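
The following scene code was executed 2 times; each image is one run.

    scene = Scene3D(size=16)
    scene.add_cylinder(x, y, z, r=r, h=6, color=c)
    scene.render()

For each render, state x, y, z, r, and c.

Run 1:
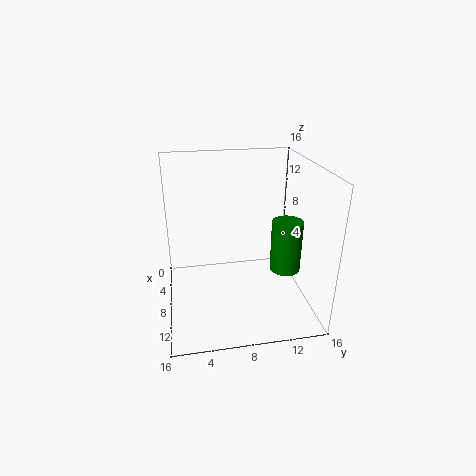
x = 8.5; y = 13.5; z = 3.75; r = 1.75; c = 'green'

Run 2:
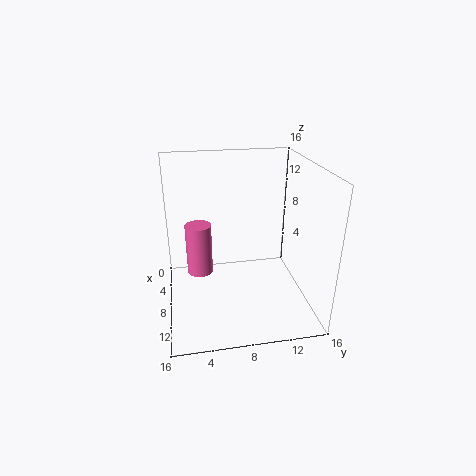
x = 6; y = 3.75; z = 3; r = 1.5; c = 'hotpink'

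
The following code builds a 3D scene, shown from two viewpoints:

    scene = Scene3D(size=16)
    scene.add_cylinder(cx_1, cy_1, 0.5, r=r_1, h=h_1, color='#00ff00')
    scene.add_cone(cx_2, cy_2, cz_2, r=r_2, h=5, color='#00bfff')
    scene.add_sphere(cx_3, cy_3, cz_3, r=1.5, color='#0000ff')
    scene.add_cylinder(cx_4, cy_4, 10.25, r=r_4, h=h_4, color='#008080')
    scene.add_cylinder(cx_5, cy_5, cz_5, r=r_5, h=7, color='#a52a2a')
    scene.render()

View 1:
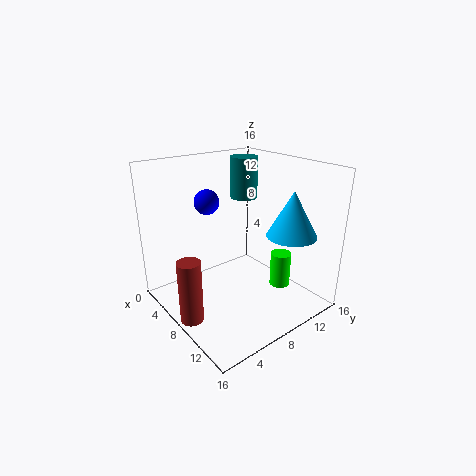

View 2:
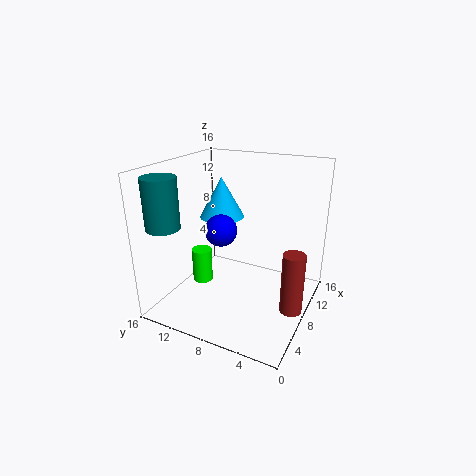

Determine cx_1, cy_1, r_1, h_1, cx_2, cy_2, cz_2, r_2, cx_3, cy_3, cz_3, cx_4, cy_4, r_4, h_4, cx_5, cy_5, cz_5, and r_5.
cx_1 = 9.25
cy_1 = 13.75
r_1 = 1.25
h_1 = 4.25
cx_2 = 12
cy_2 = 12.25
cz_2 = 8.5
r_2 = 2.75
cx_3 = 3
cy_3 = 7.25
cz_3 = 11
cx_4 = 2.25
cy_4 = 13.5
r_4 = 1.75
h_4 = 5.25
cx_5 = 8.25
cy_5 = 1.5
cz_5 = 0.25
r_5 = 1.25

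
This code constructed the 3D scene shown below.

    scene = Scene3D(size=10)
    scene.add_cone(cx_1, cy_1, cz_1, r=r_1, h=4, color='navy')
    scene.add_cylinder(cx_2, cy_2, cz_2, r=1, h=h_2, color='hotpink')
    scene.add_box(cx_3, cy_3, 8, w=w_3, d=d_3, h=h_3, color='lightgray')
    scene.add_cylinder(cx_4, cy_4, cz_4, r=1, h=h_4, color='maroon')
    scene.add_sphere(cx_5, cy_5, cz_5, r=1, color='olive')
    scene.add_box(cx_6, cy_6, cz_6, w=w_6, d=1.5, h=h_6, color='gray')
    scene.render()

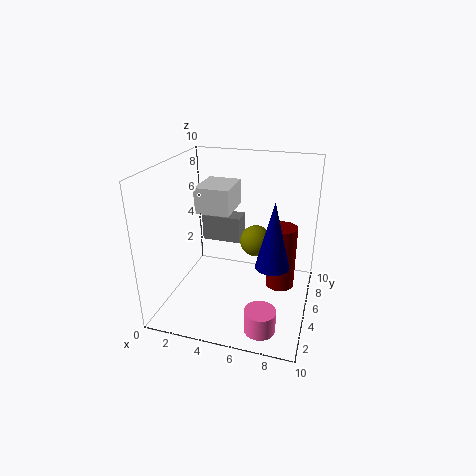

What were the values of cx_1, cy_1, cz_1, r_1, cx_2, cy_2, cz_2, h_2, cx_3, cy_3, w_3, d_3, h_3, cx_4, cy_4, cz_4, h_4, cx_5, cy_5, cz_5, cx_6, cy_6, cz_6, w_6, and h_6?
cx_1 = 8
cy_1 = 2
cz_1 = 5
r_1 = 1
cx_2 = 7.5
cy_2 = 1.5
cz_2 = 0.5
h_2 = 1.5
cx_3 = 3.5
cy_3 = 1.5
w_3 = 2
d_3 = 2.5
h_3 = 1.5
cx_4 = 8
cy_4 = 5.5
cz_4 = 1.5
h_4 = 4.5
cx_5 = 6.5
cy_5 = 4
cz_5 = 5.5
cx_6 = 1.5
cy_6 = 7
cz_6 = 3.5
w_6 = 3
h_6 = 2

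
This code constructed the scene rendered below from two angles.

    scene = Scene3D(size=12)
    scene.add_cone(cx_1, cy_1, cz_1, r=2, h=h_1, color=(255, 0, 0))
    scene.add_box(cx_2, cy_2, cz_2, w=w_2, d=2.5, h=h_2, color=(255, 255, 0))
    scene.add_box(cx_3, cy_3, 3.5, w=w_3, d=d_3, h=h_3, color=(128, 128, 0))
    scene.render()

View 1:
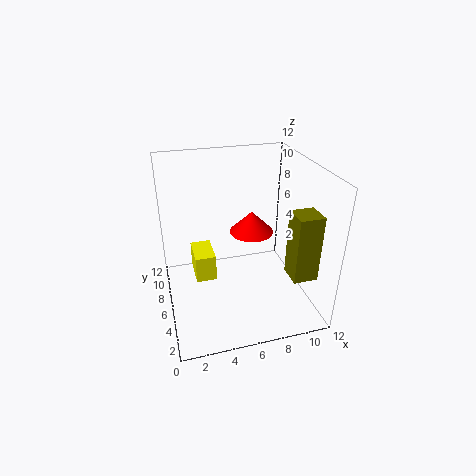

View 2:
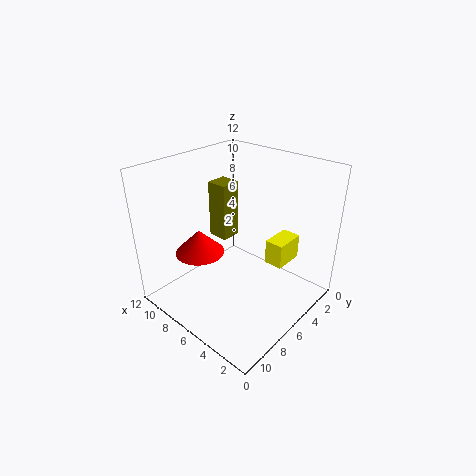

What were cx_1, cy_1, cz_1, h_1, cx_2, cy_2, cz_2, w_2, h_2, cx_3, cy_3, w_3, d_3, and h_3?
cx_1 = 8, cy_1 = 8.5, cz_1 = 5, h_1 = 2, cx_2 = 2, cy_2 = 3, cz_2 = 4.5, w_2 = 1.5, h_2 = 2, cx_3 = 9.5, cy_3 = 2, w_3 = 2, d_3 = 2, h_3 = 5.5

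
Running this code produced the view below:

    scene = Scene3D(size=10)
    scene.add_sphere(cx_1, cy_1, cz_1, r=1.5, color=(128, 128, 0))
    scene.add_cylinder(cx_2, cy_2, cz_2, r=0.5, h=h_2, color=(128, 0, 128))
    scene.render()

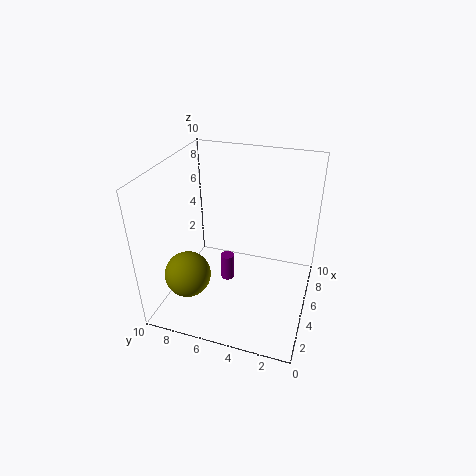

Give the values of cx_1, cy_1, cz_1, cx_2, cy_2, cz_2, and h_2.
cx_1 = 2
cy_1 = 7.5
cz_1 = 3.5
cx_2 = 5.5
cy_2 = 6
cz_2 = 1
h_2 = 2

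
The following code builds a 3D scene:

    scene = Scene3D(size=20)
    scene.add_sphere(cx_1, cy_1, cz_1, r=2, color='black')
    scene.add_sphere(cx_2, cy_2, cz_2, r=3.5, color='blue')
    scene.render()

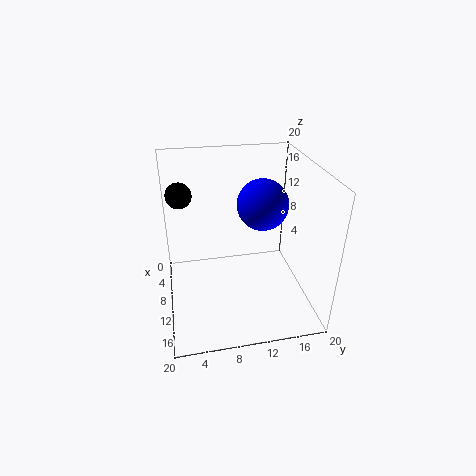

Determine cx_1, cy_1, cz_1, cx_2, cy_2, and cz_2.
cx_1 = 2; cy_1 = 2.5; cz_1 = 13.5; cx_2 = 9.5; cy_2 = 13.5; cz_2 = 14.5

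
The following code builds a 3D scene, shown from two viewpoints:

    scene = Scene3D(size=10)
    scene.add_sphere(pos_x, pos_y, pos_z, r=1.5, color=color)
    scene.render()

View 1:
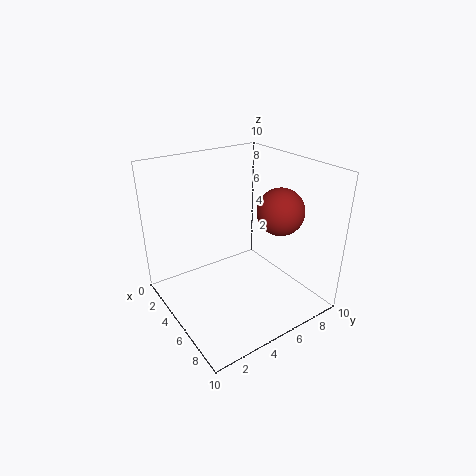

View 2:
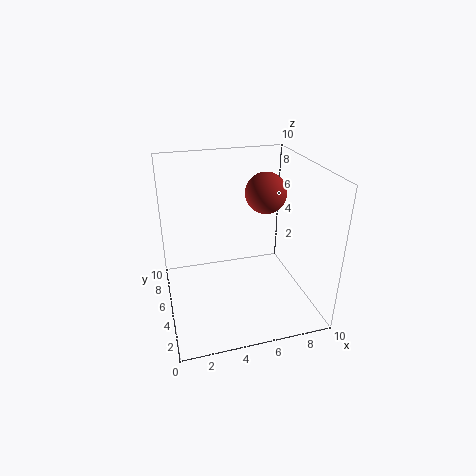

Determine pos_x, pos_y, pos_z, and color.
pos_x = 7.5
pos_y = 6.5
pos_z = 7.5
color = 'brown'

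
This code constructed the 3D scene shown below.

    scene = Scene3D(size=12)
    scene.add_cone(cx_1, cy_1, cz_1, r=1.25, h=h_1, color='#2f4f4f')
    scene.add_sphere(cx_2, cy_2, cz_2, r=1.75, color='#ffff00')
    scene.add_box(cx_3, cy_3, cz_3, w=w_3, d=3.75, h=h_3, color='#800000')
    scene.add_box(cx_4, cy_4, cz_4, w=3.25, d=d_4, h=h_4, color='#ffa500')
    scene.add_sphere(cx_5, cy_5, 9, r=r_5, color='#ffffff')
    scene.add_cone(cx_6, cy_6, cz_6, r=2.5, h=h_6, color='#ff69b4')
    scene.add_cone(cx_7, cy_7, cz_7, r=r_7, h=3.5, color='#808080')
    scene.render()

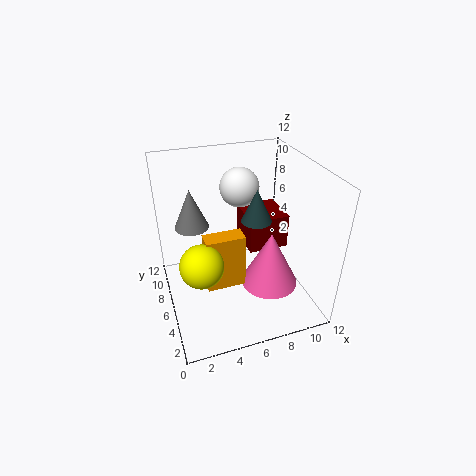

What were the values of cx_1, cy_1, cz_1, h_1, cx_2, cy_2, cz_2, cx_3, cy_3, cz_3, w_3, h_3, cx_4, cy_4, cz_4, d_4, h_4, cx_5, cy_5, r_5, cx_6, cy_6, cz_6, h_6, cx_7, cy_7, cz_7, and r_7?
cx_1 = 7.5, cy_1 = 5.75, cz_1 = 7.5, h_1 = 2.75, cx_2 = 2.5, cy_2 = 4.5, cz_2 = 5, cx_3 = 7.75, cy_3 = 7.5, cz_3 = 3, w_3 = 3.75, h_3 = 3.25, cx_4 = 3, cy_4 = 4.75, cz_4 = 2, d_4 = 1.5, h_4 = 4.75, cx_5 = 7.25, cy_5 = 9.25, r_5 = 1.75, cx_6 = 8.75, cy_6 = 5.25, cz_6 = 1.25, h_6 = 5, cx_7 = 2.75, cy_7 = 9, cz_7 = 6, r_7 = 1.5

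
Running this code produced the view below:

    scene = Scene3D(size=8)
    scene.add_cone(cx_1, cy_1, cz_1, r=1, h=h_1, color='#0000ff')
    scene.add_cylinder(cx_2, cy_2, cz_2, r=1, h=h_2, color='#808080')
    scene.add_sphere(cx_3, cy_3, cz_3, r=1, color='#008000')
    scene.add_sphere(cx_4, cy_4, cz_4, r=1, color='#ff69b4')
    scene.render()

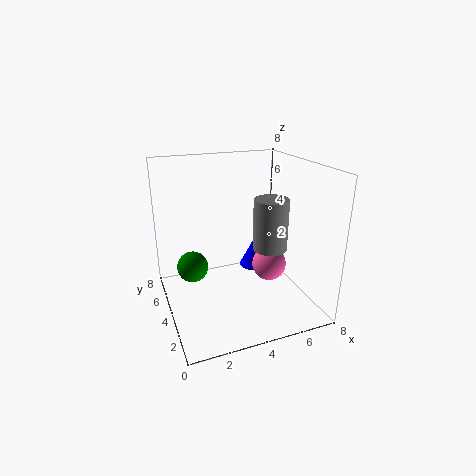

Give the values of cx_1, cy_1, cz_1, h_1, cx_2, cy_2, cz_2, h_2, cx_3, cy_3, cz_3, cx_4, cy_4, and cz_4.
cx_1 = 6
cy_1 = 6
cz_1 = 1
h_1 = 2
cx_2 = 6
cy_2 = 4
cz_2 = 3
h_2 = 3
cx_3 = 2
cy_3 = 7
cz_3 = 1
cx_4 = 6
cy_4 = 4
cz_4 = 2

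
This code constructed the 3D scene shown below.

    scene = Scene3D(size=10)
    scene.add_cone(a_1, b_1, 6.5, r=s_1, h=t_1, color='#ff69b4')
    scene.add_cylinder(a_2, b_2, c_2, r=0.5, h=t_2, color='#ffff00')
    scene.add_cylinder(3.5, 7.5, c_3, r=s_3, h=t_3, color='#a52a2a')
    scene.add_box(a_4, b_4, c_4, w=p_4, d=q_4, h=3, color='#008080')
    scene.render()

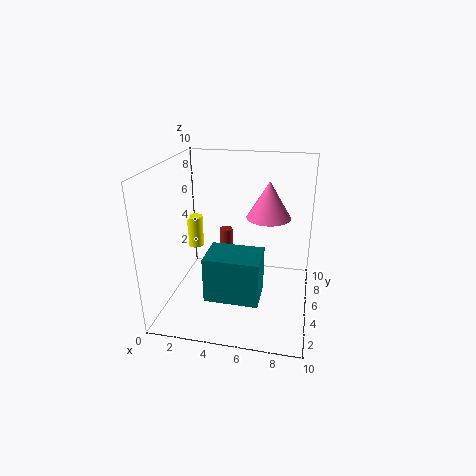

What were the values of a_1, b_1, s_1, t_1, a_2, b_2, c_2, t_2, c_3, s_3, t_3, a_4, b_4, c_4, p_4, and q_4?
a_1 = 7
b_1 = 5.5
s_1 = 1.5
t_1 = 2.5
a_2 = 2.5
b_2 = 3.5
c_2 = 5
t_2 = 2
c_3 = 0.5
s_3 = 0.5
t_3 = 4
a_4 = 3.5
b_4 = 1.5
c_4 = 2
p_4 = 3.5
q_4 = 2.5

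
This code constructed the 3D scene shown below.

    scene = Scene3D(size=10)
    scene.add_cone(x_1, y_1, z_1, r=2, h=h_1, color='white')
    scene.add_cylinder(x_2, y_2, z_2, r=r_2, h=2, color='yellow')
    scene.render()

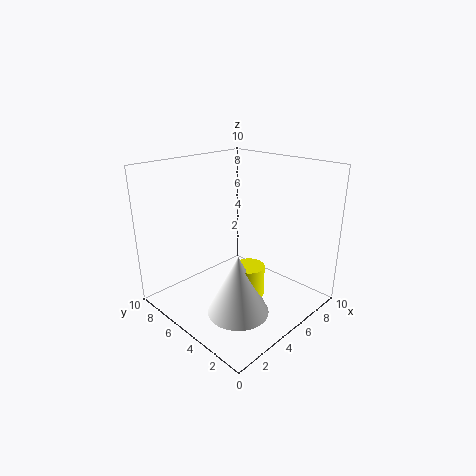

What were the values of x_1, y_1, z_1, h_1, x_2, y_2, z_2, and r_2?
x_1 = 3, y_1 = 3, z_1 = 1, h_1 = 4, x_2 = 4, y_2 = 3, z_2 = 2, r_2 = 1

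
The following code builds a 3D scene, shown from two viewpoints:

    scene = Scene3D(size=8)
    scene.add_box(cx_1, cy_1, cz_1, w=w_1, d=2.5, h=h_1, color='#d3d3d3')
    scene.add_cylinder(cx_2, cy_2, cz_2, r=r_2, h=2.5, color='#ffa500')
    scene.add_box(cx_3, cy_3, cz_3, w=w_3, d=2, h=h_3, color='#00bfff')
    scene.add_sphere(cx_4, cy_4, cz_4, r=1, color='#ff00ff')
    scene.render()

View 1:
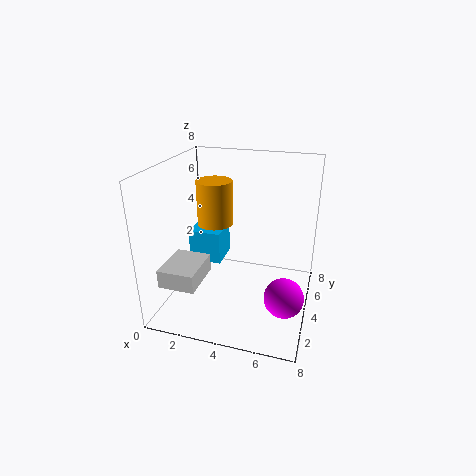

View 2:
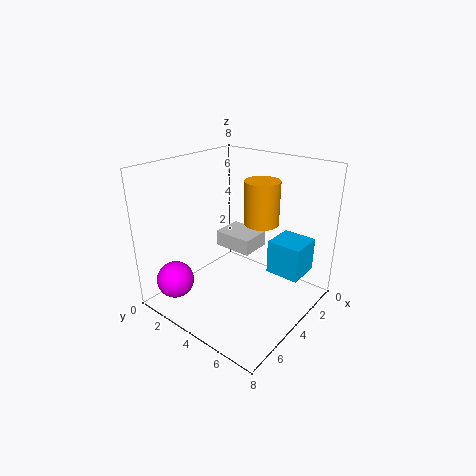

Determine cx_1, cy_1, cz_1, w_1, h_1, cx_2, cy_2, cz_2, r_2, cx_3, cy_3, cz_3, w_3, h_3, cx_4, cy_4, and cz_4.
cx_1 = 0.5, cy_1 = 1, cz_1 = 2, w_1 = 2, h_1 = 1, cx_2 = 2.5, cy_2 = 4.5, cz_2 = 4.5, r_2 = 1, cx_3 = 0.5, cy_3 = 5, cz_3 = 1.5, w_3 = 2, h_3 = 2, cx_4 = 7, cy_4 = 2, cz_4 = 2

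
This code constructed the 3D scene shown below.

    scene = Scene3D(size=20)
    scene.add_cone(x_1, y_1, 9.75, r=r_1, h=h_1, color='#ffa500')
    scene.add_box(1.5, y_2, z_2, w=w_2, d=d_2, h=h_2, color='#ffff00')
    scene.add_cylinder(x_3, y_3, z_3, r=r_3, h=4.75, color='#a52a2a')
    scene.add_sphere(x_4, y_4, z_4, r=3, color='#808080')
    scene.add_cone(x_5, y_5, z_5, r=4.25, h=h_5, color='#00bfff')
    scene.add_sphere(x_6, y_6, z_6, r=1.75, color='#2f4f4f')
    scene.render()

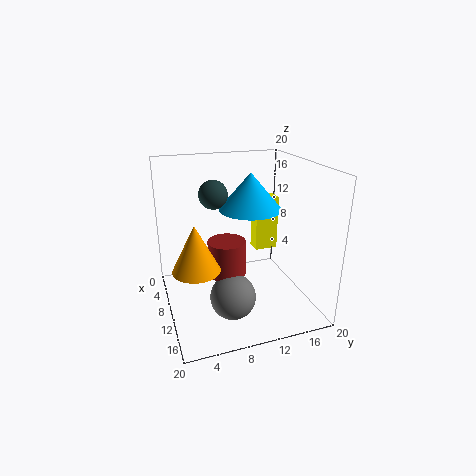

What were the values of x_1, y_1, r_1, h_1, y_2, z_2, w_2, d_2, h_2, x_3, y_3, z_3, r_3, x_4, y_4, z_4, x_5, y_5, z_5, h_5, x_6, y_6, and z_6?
x_1 = 16.5; y_1 = 2.75; r_1 = 2.75; h_1 = 5.5; y_2 = 15.25; z_2 = 4.5; w_2 = 2.5; d_2 = 3.75; h_2 = 8.75; x_3 = 12; y_3 = 7.75; z_3 = 6; r_3 = 2.5; x_4 = 14.5; y_4 = 7.75; z_4 = 3.75; x_5 = 10; y_5 = 11.75; z_5 = 14; h_5 = 5; x_6 = 12.5; y_6 = 6; z_6 = 17.25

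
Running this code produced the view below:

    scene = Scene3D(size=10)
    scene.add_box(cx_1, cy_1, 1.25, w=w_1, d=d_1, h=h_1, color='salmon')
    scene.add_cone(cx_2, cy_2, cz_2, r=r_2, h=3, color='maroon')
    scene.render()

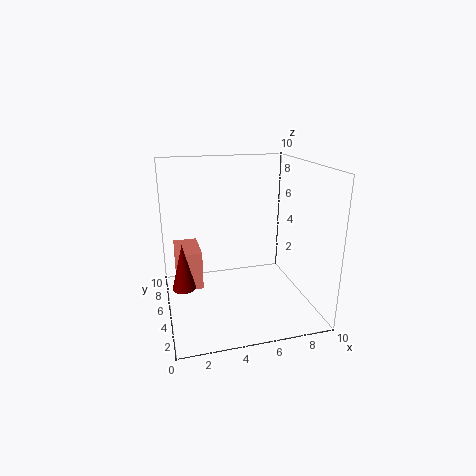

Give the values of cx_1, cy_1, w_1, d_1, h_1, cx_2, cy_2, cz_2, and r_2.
cx_1 = 0.75; cy_1 = 5.25; w_1 = 1.75; d_1 = 3; h_1 = 2.75; cx_2 = 1; cy_2 = 3.5; cz_2 = 2.5; r_2 = 0.75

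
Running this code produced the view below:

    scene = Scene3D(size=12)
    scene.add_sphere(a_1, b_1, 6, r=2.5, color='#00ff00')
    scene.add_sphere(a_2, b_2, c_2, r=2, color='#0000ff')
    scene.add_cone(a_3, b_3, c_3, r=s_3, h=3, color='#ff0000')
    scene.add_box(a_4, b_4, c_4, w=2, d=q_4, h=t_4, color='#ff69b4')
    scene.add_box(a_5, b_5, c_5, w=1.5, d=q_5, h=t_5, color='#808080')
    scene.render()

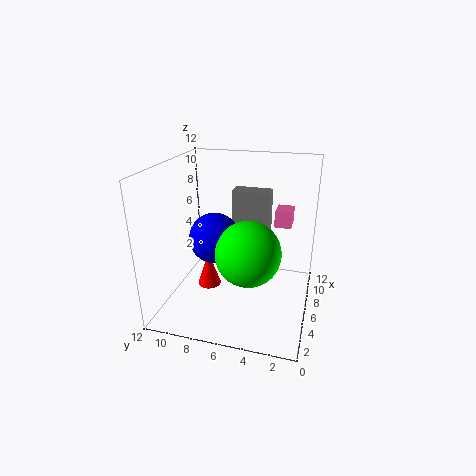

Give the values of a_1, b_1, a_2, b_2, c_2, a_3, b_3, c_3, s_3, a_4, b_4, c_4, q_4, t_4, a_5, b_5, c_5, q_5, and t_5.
a_1 = 3.5, b_1 = 4.5, a_2 = 4.5, b_2 = 7.5, c_2 = 6.5, a_3 = 5.5, b_3 = 8.5, c_3 = 1.5, s_3 = 1, a_4 = 9, b_4 = 2, c_4 = 6, q_4 = 1.5, t_4 = 1.5, a_5 = 6, b_5 = 3.5, c_5 = 5, q_5 = 3, t_5 = 5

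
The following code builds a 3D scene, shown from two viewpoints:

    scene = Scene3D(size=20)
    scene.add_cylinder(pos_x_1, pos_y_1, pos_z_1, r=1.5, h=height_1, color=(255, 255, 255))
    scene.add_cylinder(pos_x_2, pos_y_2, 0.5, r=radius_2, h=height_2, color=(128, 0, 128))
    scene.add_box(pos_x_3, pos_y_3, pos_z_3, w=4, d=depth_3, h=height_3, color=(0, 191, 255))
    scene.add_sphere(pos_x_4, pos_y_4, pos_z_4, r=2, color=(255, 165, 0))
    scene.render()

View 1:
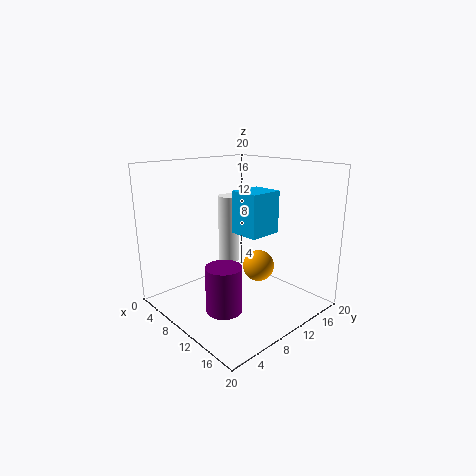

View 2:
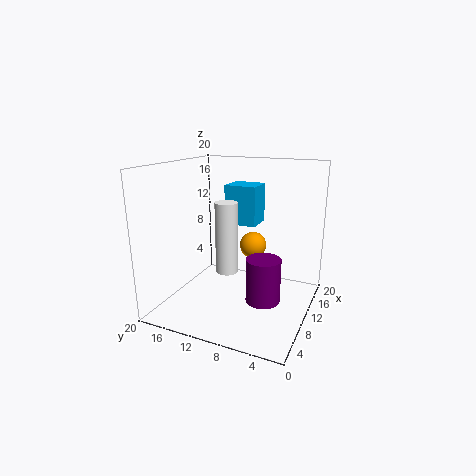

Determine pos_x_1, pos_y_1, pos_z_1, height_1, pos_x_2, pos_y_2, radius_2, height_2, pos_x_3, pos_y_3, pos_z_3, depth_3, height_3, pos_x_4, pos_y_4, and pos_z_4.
pos_x_1 = 7.5, pos_y_1 = 10.5, pos_z_1 = 6, height_1 = 9.5, pos_x_2 = 11, pos_y_2 = 6.5, radius_2 = 2.5, height_2 = 6.5, pos_x_3 = 11, pos_y_3 = 8, pos_z_3 = 11.5, depth_3 = 4.5, height_3 = 5.5, pos_x_4 = 14.5, pos_y_4 = 9.5, pos_z_4 = 7.5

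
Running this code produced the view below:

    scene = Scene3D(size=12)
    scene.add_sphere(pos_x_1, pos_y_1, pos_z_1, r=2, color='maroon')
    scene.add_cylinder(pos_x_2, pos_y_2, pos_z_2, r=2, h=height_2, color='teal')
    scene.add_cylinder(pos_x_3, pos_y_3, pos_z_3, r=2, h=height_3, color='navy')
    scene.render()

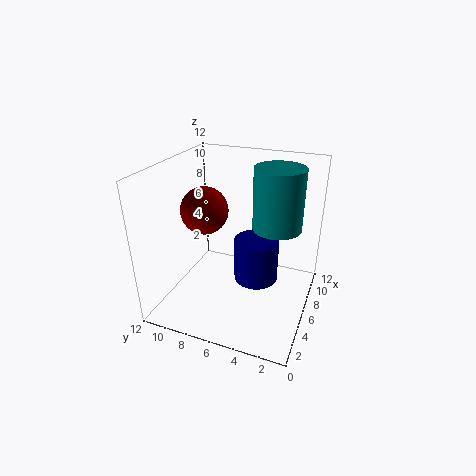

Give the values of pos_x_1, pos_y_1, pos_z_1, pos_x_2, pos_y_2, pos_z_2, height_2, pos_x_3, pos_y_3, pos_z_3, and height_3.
pos_x_1 = 6; pos_y_1 = 9; pos_z_1 = 8; pos_x_2 = 7; pos_y_2 = 3; pos_z_2 = 7; height_2 = 5; pos_x_3 = 8; pos_y_3 = 5; pos_z_3 = 1; height_3 = 4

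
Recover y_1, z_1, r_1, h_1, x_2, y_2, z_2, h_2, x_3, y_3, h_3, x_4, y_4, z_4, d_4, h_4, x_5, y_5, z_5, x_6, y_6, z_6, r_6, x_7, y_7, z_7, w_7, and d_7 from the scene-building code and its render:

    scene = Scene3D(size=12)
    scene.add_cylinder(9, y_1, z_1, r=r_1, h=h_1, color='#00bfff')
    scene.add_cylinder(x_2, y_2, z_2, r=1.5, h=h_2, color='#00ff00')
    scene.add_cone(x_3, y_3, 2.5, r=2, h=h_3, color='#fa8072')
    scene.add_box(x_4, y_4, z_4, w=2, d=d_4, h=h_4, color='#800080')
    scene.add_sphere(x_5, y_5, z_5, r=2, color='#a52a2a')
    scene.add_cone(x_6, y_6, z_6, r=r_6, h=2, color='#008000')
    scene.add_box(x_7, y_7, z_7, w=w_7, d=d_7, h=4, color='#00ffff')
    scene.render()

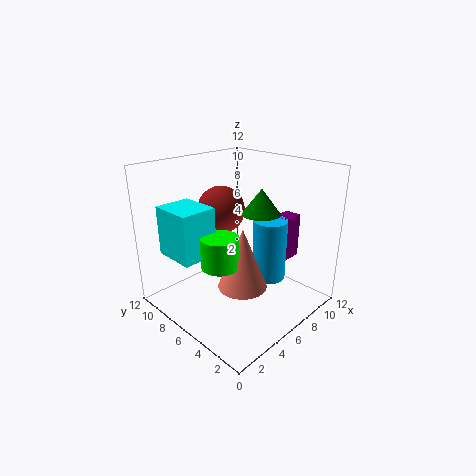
y_1 = 5, z_1 = 1.5, r_1 = 1.5, h_1 = 5.5, x_2 = 3.5, y_2 = 5.5, z_2 = 4.5, h_2 = 2.5, x_3 = 5, y_3 = 4.5, h_3 = 5, x_4 = 10, y_4 = 4, z_4 = 3, d_4 = 1.5, h_4 = 4, x_5 = 6, y_5 = 8, z_5 = 8, x_6 = 6.5, y_6 = 4, z_6 = 8.5, r_6 = 1.5, x_7 = 1, y_7 = 6.5, z_7 = 5, w_7 = 3, d_7 = 3.5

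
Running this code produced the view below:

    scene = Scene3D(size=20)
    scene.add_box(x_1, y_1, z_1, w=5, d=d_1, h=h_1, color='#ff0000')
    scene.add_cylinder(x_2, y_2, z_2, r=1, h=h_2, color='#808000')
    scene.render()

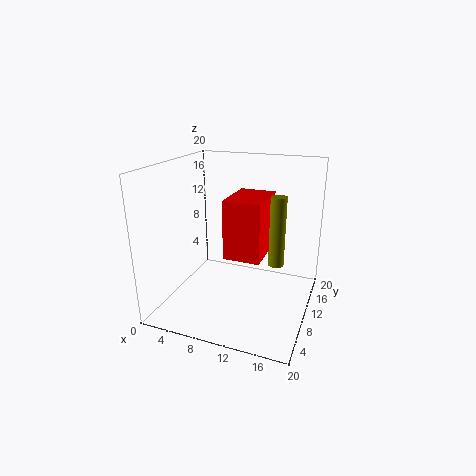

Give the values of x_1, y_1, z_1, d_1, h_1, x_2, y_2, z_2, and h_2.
x_1 = 9
y_1 = 7
z_1 = 8
d_1 = 7
h_1 = 8
x_2 = 16
y_2 = 8
z_2 = 8
h_2 = 9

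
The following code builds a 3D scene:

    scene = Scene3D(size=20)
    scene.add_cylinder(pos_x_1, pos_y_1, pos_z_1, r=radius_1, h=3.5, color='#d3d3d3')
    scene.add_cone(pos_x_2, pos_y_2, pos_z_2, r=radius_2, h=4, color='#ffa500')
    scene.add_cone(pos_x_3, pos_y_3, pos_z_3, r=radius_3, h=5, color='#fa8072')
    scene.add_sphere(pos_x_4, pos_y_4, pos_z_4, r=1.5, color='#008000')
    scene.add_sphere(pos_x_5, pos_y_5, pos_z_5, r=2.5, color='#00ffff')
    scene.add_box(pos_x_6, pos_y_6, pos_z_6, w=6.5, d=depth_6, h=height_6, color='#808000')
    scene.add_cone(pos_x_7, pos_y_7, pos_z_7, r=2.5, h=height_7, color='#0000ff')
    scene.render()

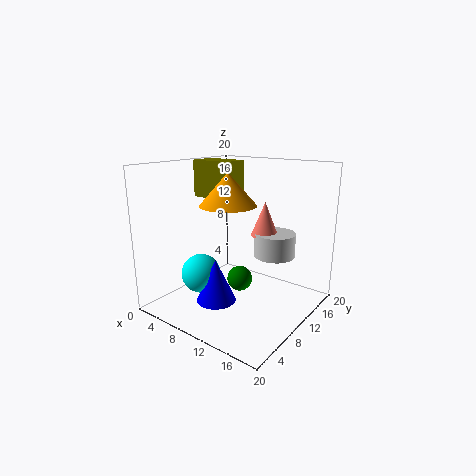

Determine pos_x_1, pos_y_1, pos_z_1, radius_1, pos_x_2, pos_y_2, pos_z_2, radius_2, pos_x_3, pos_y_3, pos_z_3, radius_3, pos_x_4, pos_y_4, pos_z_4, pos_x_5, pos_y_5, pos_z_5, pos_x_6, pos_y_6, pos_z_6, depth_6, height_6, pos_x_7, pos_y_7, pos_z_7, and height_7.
pos_x_1 = 13, pos_y_1 = 15, pos_z_1 = 6.5, radius_1 = 3, pos_x_2 = 11.5, pos_y_2 = 6, pos_z_2 = 15.5, radius_2 = 3.5, pos_x_3 = 11.5, pos_y_3 = 14.5, pos_z_3 = 9.5, radius_3 = 2, pos_x_4 = 14, pos_y_4 = 5, pos_z_4 = 7, pos_x_5 = 8.5, pos_y_5 = 4, pos_z_5 = 6.5, pos_x_6 = 0.5, pos_y_6 = 11.5, pos_z_6 = 14.5, depth_6 = 4, height_6 = 5.5, pos_x_7 = 11, pos_y_7 = 4, pos_z_7 = 3.5, height_7 = 5.5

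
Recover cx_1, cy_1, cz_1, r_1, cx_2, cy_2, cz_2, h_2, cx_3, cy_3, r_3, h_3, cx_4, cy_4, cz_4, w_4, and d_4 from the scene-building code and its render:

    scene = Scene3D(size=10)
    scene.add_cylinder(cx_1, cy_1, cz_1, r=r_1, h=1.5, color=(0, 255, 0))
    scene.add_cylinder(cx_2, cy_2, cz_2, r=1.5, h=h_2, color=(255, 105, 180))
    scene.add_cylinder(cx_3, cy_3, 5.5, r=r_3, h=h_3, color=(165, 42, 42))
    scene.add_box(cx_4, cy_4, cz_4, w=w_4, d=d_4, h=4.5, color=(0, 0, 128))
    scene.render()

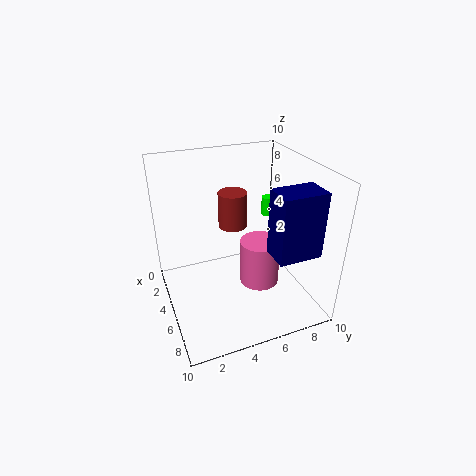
cx_1 = 1.5; cy_1 = 9; cz_1 = 4.5; r_1 = 0.5; cx_2 = 4.5; cy_2 = 7; cz_2 = 0.5; h_2 = 3.5; cx_3 = 4; cy_3 = 5; r_3 = 1; h_3 = 2.5; cx_4 = 6.5; cy_4 = 6.5; cz_4 = 4.5; w_4 = 2; d_4 = 3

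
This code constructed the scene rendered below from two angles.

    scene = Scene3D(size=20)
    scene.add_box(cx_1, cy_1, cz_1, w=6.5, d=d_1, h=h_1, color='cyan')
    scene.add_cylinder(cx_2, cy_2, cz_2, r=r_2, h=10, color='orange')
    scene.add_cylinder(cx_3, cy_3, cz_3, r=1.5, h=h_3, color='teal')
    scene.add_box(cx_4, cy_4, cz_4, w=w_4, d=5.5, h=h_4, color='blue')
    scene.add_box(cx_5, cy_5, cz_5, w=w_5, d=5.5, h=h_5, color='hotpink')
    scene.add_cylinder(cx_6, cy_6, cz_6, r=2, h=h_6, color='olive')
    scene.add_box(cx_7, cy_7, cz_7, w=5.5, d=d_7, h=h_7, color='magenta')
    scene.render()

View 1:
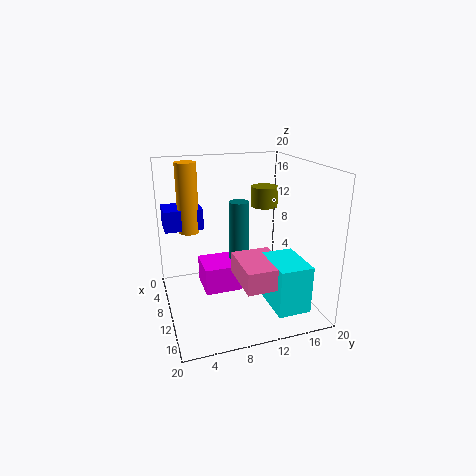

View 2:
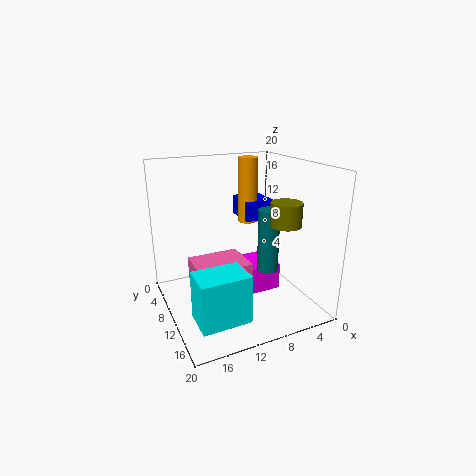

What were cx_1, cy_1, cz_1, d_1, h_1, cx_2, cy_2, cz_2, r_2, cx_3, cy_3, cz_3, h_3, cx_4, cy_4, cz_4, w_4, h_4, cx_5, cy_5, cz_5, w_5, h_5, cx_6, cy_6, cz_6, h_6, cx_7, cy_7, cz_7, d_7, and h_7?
cx_1 = 11.5, cy_1 = 13, cz_1 = 1.5, d_1 = 4.5, h_1 = 6.5, cx_2 = 5.5, cy_2 = 4, cz_2 = 10, r_2 = 1.5, cx_3 = 6, cy_3 = 11.5, cz_3 = 5, h_3 = 9, cx_4 = 2, cy_4 = 0.5, cz_4 = 10.5, w_4 = 4.5, h_4 = 3, cx_5 = 10, cy_5 = 9, cz_5 = 5, w_5 = 7, h_5 = 3, cx_6 = 6, cy_6 = 15.5, cz_6 = 13, h_6 = 3, cx_7 = 3.5, cy_7 = 5.5, cz_7 = 1, d_7 = 5.5, h_7 = 4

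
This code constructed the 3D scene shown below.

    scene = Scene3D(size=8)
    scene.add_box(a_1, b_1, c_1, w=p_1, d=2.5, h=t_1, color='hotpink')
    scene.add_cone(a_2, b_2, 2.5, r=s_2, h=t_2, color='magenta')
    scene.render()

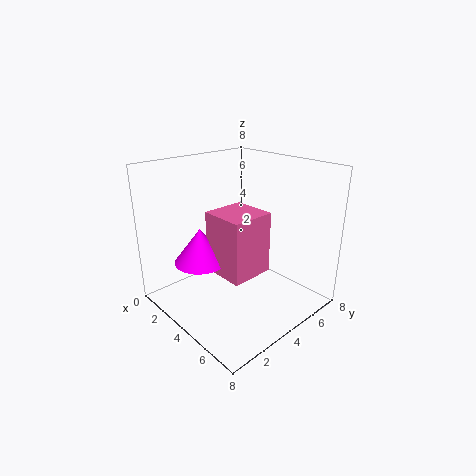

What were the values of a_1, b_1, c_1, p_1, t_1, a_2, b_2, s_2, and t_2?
a_1 = 2.75
b_1 = 2.75
c_1 = 2
p_1 = 2.5
t_1 = 3.5
a_2 = 2.5
b_2 = 2.5
s_2 = 1.5
t_2 = 2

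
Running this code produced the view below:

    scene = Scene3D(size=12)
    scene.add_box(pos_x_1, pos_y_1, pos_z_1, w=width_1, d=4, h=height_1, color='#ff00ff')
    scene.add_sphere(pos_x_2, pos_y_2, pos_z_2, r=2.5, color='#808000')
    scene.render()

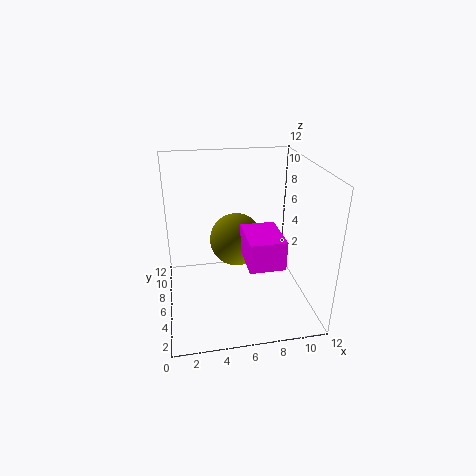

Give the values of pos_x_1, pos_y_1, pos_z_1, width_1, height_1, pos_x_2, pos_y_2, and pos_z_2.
pos_x_1 = 6.5
pos_y_1 = 3.5
pos_z_1 = 4
width_1 = 3
height_1 = 2.5
pos_x_2 = 6.5
pos_y_2 = 9.5
pos_z_2 = 4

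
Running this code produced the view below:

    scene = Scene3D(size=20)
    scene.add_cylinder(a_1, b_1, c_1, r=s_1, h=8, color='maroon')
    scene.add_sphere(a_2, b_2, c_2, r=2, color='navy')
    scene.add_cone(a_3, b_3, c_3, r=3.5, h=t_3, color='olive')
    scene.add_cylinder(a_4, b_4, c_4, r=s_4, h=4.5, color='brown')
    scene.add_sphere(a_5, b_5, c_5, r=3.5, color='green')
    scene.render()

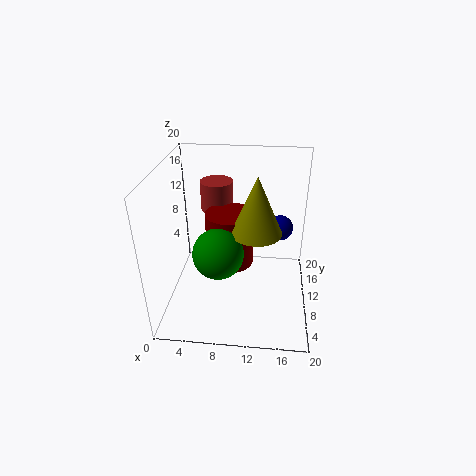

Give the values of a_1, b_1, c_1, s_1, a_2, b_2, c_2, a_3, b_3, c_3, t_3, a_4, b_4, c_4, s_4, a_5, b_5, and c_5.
a_1 = 8.5
b_1 = 12.5
c_1 = 4.5
s_1 = 3.5
a_2 = 16
b_2 = 17
c_2 = 8
a_3 = 12.5
b_3 = 10
c_3 = 11
t_3 = 8
a_4 = 6
b_4 = 17
c_4 = 11
s_4 = 2.5
a_5 = 7.5
b_5 = 8
c_5 = 8.5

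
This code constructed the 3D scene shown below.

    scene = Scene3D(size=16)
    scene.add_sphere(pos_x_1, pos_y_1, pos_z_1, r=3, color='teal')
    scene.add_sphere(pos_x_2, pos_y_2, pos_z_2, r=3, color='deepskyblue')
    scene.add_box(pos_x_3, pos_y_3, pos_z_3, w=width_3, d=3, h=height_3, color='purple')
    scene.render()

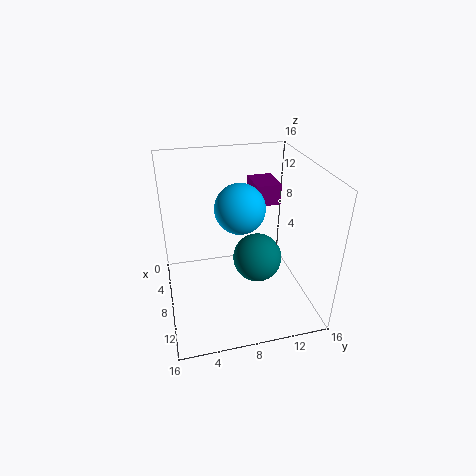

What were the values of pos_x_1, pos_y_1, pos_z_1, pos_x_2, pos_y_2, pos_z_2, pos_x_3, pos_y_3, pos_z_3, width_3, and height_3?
pos_x_1 = 6; pos_y_1 = 11; pos_z_1 = 3.5; pos_x_2 = 5; pos_y_2 = 9; pos_z_2 = 10; pos_x_3 = 1; pos_y_3 = 11; pos_z_3 = 10; width_3 = 4; height_3 = 2.5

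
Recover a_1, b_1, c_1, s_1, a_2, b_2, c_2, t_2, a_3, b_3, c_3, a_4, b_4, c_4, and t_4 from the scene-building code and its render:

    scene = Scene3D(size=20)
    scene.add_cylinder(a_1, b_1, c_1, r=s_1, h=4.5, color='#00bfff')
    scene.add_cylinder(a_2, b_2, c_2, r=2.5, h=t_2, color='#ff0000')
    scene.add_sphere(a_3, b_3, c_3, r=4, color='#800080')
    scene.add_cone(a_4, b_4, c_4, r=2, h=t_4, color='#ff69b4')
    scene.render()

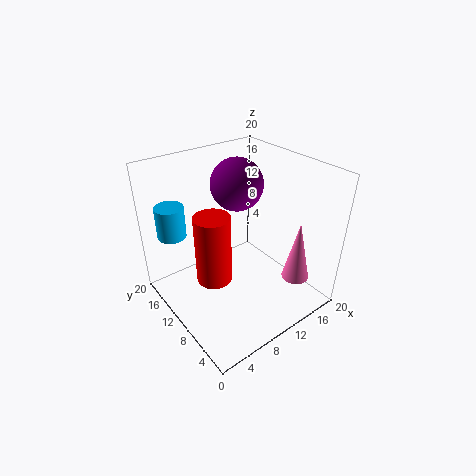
a_1 = 3, b_1 = 16, c_1 = 10, s_1 = 2, a_2 = 6.5, b_2 = 11, c_2 = 4, t_2 = 10, a_3 = 14, b_3 = 15.5, c_3 = 15, a_4 = 17, b_4 = 5, c_4 = 3, t_4 = 9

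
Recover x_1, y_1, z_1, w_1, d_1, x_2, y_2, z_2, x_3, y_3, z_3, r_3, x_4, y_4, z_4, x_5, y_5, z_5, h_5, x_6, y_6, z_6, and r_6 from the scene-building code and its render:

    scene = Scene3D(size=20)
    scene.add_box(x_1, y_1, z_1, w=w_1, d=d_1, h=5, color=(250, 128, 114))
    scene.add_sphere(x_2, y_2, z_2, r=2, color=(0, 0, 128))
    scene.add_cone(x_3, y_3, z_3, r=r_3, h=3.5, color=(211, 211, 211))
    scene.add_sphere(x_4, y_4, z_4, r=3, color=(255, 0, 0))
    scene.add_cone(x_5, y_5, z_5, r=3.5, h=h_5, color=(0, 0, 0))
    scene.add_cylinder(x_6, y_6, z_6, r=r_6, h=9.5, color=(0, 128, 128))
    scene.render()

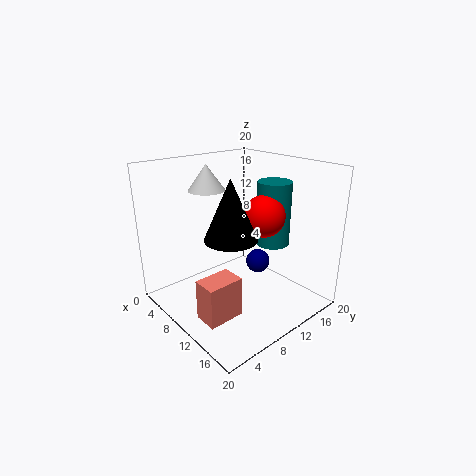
x_1 = 13.5; y_1 = 0.5; z_1 = 3.5; w_1 = 3; d_1 = 4.5; x_2 = 6; y_2 = 18; z_2 = 2; x_3 = 6.5; y_3 = 7.5; z_3 = 16.5; r_3 = 2.5; x_4 = 11; y_4 = 14; z_4 = 12.5; x_5 = 11.5; y_5 = 7.5; z_5 = 11; h_5 = 8; x_6 = 10.5; y_6 = 16.5; z_6 = 7.5; r_6 = 2.5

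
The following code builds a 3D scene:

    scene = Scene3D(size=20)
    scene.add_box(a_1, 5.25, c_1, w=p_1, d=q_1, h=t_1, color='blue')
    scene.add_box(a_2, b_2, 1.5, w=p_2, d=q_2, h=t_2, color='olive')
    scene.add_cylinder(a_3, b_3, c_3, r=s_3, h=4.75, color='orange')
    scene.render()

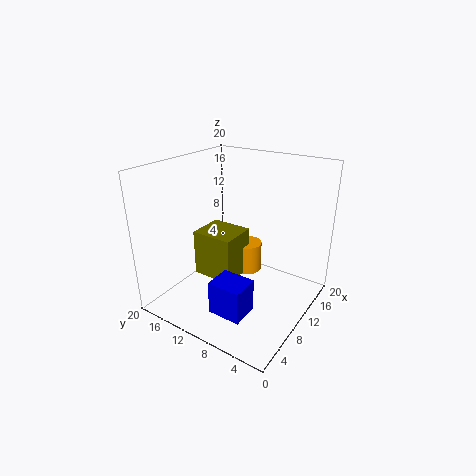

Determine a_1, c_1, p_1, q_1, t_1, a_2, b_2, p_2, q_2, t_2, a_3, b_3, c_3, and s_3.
a_1 = 2.75; c_1 = 2.25; p_1 = 3.75; q_1 = 4.5; t_1 = 4.5; a_2 = 10; b_2 = 11.75; p_2 = 5.75; q_2 = 6.5; t_2 = 7.25; a_3 = 16.25; b_3 = 12.25; c_3 = 1.25; s_3 = 2.25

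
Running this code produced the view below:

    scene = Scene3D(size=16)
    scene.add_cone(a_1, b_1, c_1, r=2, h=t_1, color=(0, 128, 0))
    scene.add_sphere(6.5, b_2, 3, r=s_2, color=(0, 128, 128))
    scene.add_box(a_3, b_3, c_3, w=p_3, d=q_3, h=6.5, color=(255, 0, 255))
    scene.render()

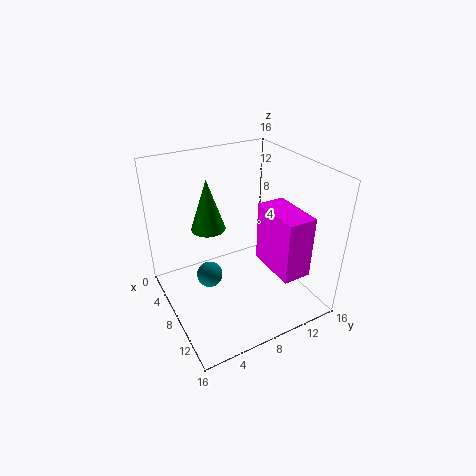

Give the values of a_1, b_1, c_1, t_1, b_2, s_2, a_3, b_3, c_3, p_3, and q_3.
a_1 = 4.5, b_1 = 6, c_1 = 8, t_1 = 6, b_2 = 5, s_2 = 1.5, a_3 = 9.5, b_3 = 9.5, c_3 = 6, p_3 = 5.5, q_3 = 3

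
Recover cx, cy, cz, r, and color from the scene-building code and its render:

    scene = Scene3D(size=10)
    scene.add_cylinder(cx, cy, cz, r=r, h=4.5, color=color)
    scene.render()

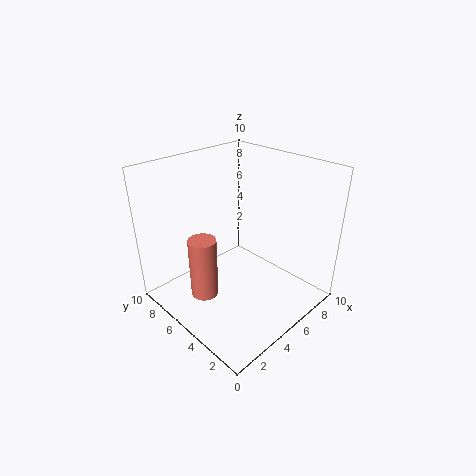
cx = 3, cy = 6.5, cz = 0.5, r = 1, color = 'salmon'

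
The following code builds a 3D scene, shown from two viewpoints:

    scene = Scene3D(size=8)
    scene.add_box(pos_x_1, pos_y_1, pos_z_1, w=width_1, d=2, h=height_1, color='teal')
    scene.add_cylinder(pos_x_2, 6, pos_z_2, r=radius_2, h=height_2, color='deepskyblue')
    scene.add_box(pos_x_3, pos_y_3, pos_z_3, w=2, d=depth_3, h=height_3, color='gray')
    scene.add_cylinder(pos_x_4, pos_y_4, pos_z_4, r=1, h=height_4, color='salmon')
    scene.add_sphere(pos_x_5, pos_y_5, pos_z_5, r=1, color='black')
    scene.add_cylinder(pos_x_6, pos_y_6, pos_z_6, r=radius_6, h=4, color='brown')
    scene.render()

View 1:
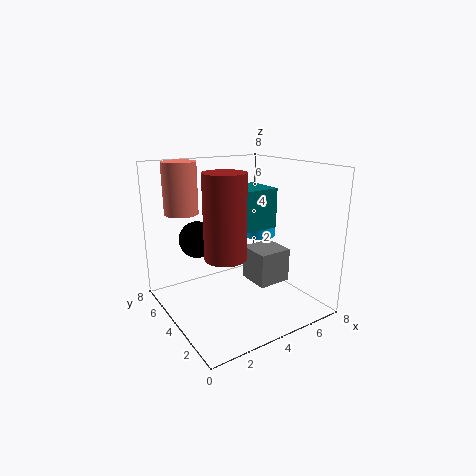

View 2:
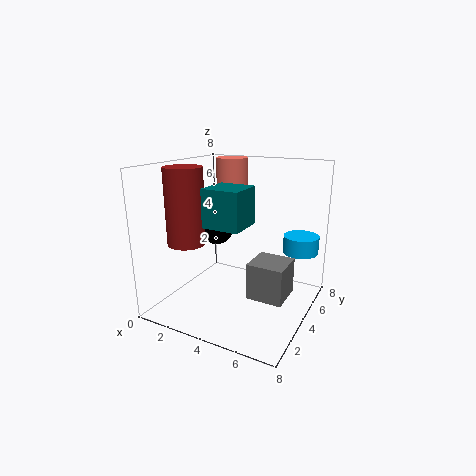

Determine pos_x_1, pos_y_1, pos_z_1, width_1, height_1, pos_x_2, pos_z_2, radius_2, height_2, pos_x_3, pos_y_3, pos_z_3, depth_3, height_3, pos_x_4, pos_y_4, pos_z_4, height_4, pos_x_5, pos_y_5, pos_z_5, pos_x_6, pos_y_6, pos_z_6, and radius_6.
pos_x_1 = 3
pos_y_1 = 2
pos_z_1 = 5
width_1 = 2
height_1 = 2
pos_x_2 = 7
pos_z_2 = 3
radius_2 = 1
height_2 = 1
pos_x_3 = 5
pos_y_3 = 3
pos_z_3 = 1
depth_3 = 2
height_3 = 2
pos_x_4 = 2
pos_y_4 = 7
pos_z_4 = 5
height_4 = 3
pos_x_5 = 2
pos_y_5 = 5
pos_z_5 = 4
pos_x_6 = 2
pos_y_6 = 2
pos_z_6 = 4
radius_6 = 1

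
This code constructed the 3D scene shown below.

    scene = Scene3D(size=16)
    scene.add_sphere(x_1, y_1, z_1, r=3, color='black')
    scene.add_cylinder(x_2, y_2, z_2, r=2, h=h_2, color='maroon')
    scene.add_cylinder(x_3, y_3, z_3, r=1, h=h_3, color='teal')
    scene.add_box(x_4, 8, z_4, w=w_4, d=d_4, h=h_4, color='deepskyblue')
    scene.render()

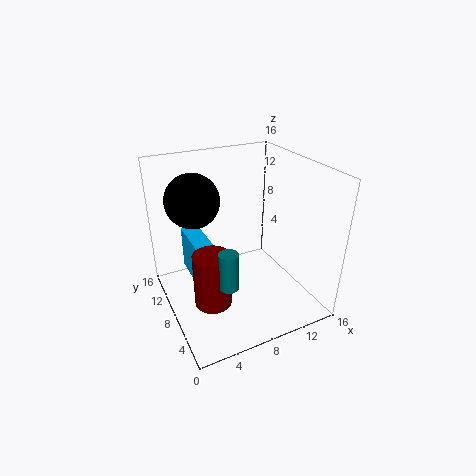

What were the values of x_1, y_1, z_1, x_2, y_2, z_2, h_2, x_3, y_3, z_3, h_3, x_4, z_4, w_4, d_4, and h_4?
x_1 = 4
y_1 = 11
z_1 = 12
x_2 = 4
y_2 = 6
z_2 = 2
h_2 = 6
x_3 = 5
y_3 = 4
z_3 = 5
h_3 = 4
x_4 = 3
z_4 = 3
w_4 = 2
d_4 = 5
h_4 = 5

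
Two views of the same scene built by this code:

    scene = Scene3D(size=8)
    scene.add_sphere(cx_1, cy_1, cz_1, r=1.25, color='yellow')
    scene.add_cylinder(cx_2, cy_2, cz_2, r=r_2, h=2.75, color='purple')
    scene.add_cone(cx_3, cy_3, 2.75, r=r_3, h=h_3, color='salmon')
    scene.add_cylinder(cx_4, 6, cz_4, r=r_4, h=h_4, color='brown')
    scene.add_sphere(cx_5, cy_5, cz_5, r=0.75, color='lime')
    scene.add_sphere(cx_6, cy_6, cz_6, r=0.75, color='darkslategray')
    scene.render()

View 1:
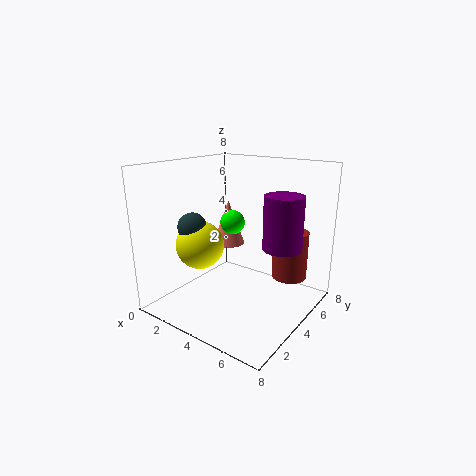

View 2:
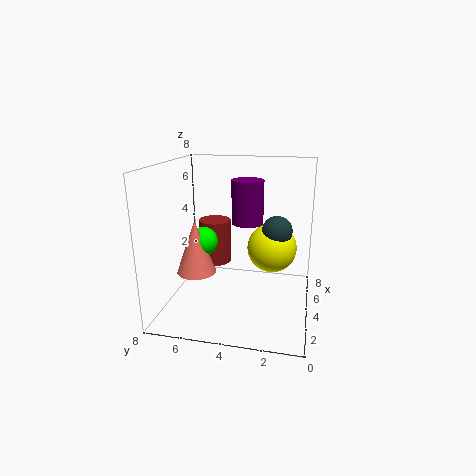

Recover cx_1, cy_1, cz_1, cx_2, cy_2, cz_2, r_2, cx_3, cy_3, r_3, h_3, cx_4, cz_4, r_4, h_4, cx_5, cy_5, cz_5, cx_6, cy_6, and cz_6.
cx_1 = 3; cy_1 = 2; cz_1 = 4; cx_2 = 6.75; cy_2 = 4; cz_2 = 4; r_2 = 1; cx_3 = 2; cy_3 = 5.75; r_3 = 1; h_3 = 2.75; cx_4 = 6.25; cz_4 = 1.5; r_4 = 1; h_4 = 2.75; cx_5 = 2.5; cy_5 = 5.5; cz_5 = 4.25; cx_6 = 2.75; cy_6 = 1.75; cz_6 = 5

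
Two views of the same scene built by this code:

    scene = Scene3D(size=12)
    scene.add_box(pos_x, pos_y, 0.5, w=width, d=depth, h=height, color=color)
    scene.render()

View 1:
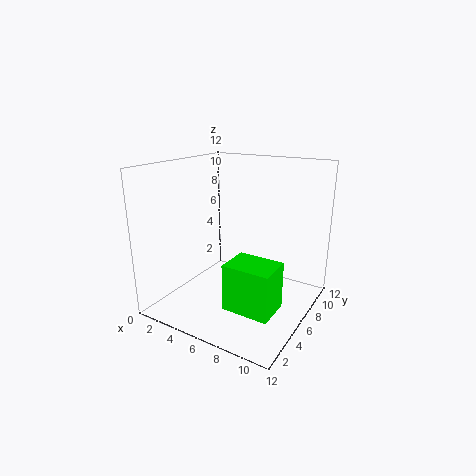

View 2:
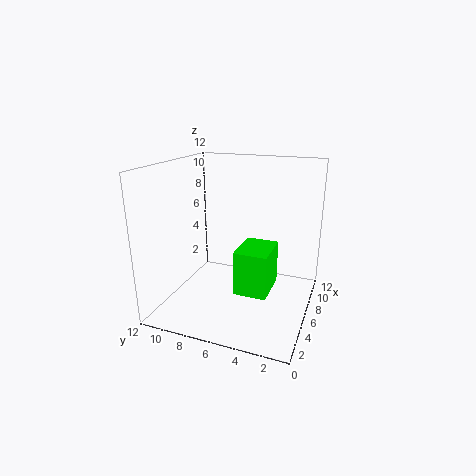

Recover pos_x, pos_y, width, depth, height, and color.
pos_x = 6
pos_y = 3.5
width = 4
depth = 3
height = 4
color = 'lime'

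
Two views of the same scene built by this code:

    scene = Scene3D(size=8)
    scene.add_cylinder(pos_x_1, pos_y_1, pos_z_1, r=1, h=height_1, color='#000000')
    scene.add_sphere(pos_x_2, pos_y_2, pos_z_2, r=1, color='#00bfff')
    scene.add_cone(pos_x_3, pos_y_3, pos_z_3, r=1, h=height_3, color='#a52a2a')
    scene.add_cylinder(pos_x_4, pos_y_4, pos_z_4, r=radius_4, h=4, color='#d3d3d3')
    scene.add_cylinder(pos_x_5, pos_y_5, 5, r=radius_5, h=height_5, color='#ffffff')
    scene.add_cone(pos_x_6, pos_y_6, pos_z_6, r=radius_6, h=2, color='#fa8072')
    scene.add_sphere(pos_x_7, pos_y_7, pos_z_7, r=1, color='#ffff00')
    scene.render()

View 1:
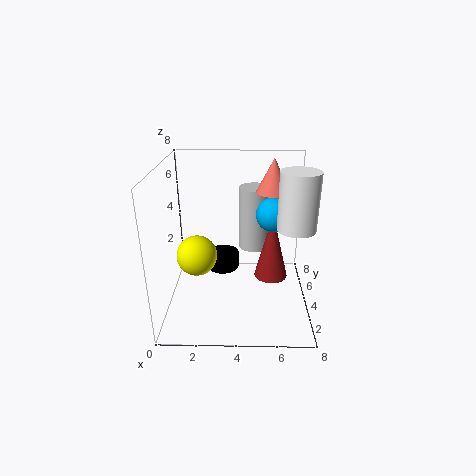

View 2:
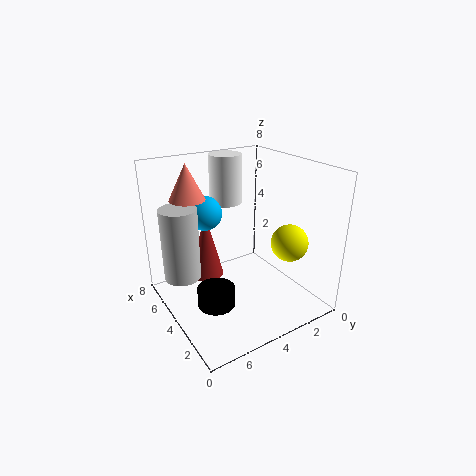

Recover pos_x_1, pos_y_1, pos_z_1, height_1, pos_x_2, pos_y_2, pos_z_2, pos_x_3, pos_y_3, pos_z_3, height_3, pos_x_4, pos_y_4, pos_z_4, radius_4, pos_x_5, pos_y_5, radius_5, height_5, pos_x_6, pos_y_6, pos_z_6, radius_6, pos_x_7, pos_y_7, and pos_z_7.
pos_x_1 = 3
pos_y_1 = 6
pos_z_1 = 1
height_1 = 1
pos_x_2 = 6
pos_y_2 = 5
pos_z_2 = 5
pos_x_3 = 6
pos_y_3 = 5
pos_z_3 = 1
height_3 = 4
pos_x_4 = 5
pos_y_4 = 7
pos_z_4 = 2
radius_4 = 1
pos_x_5 = 7
pos_y_5 = 3
radius_5 = 1
height_5 = 3
pos_x_6 = 6
pos_y_6 = 6
pos_z_6 = 6
radius_6 = 1
pos_x_7 = 2
pos_y_7 = 2
pos_z_7 = 4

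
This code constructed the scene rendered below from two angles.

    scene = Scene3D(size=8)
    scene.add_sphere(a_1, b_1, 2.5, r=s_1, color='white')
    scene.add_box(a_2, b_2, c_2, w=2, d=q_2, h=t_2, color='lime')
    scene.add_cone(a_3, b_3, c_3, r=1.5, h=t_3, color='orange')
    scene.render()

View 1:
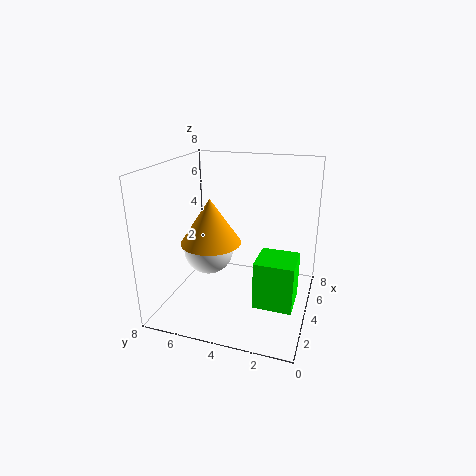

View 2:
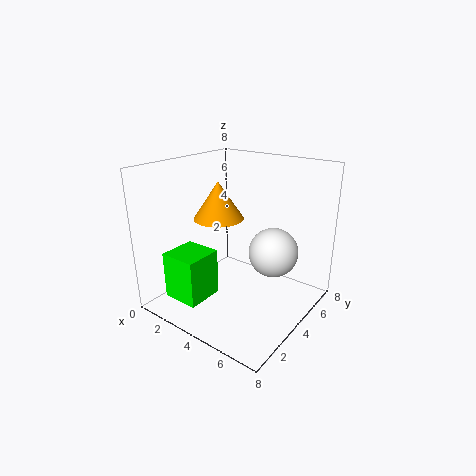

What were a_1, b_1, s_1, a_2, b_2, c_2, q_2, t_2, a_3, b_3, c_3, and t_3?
a_1 = 5
b_1 = 6.25
s_1 = 1.5
a_2 = 1.75
b_2 = 0.5
c_2 = 1.25
q_2 = 2
t_2 = 2.5
a_3 = 2
b_3 = 4.75
c_3 = 4.5
t_3 = 2.25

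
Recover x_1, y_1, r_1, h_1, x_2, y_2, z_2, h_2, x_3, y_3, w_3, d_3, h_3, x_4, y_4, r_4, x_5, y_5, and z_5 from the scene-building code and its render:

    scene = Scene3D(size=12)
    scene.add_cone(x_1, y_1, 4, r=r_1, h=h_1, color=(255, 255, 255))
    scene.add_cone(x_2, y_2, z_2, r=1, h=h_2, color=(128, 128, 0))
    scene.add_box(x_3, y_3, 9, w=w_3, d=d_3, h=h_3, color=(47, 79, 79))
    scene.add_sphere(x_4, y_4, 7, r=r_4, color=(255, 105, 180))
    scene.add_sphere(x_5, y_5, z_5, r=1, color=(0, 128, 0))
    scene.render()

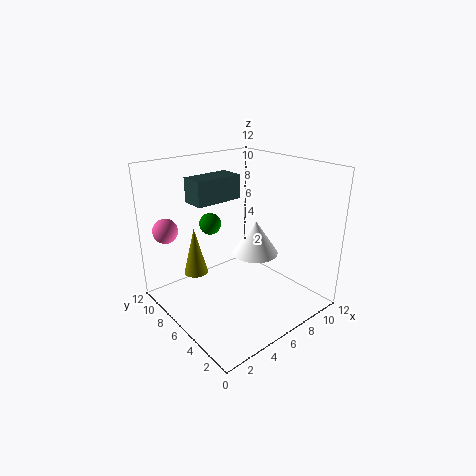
x_1 = 8
y_1 = 6
r_1 = 2
h_1 = 3
x_2 = 3
y_2 = 8
z_2 = 3
h_2 = 4
x_3 = 3
y_3 = 7
w_3 = 4
d_3 = 2
h_3 = 2
x_4 = 1
y_4 = 9
r_4 = 1
x_5 = 6
y_5 = 10
z_5 = 6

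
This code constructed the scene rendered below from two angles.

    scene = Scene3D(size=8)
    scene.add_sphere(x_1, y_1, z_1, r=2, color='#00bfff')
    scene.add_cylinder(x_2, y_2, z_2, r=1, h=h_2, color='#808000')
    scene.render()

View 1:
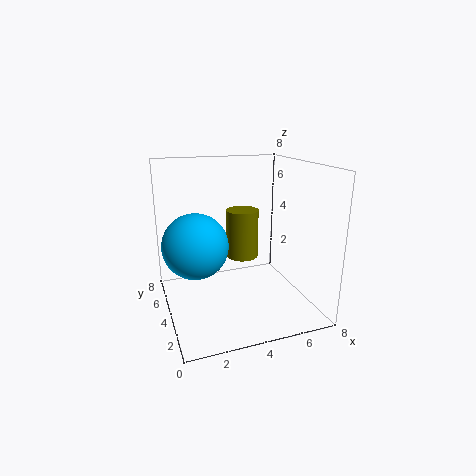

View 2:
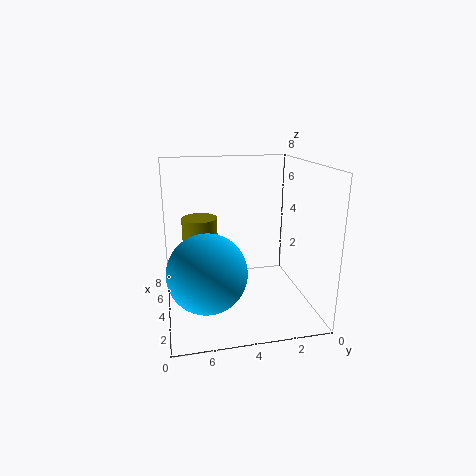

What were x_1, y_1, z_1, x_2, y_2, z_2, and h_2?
x_1 = 2, y_1 = 6, z_1 = 3, x_2 = 5, y_2 = 6, z_2 = 2, h_2 = 3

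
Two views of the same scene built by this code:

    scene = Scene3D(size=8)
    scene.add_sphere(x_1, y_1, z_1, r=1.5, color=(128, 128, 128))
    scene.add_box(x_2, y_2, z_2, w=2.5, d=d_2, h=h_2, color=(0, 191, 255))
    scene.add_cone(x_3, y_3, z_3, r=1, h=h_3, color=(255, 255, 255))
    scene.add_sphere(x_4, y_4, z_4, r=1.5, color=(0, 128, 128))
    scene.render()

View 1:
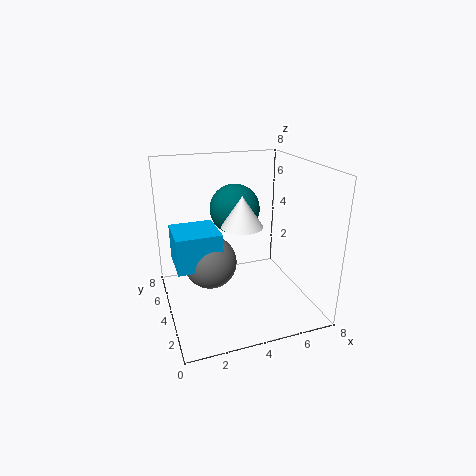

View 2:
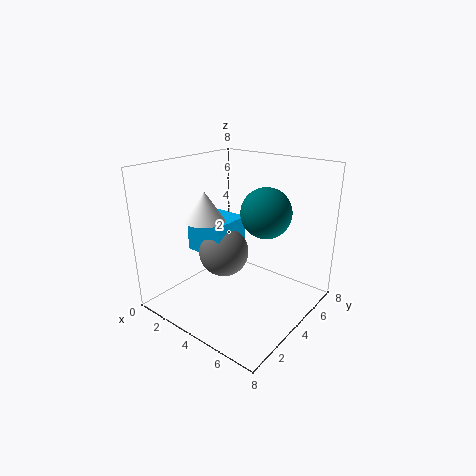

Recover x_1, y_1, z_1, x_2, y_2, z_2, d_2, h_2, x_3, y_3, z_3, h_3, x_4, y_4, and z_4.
x_1 = 2.5, y_1 = 4.5, z_1 = 2.5, x_2 = 0.5, y_2 = 3.5, z_2 = 2.5, d_2 = 2.5, h_2 = 2, x_3 = 3.5, y_3 = 2, z_3 = 5.5, h_3 = 1.5, x_4 = 4.5, y_4 = 6, z_4 = 5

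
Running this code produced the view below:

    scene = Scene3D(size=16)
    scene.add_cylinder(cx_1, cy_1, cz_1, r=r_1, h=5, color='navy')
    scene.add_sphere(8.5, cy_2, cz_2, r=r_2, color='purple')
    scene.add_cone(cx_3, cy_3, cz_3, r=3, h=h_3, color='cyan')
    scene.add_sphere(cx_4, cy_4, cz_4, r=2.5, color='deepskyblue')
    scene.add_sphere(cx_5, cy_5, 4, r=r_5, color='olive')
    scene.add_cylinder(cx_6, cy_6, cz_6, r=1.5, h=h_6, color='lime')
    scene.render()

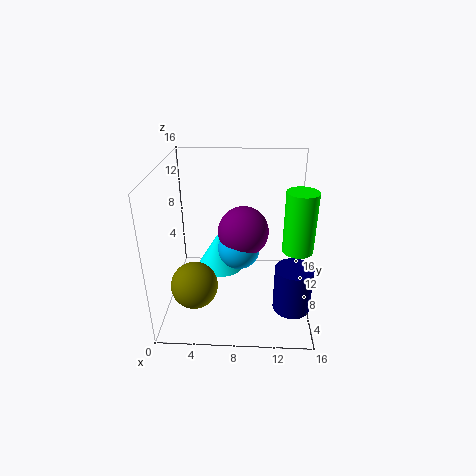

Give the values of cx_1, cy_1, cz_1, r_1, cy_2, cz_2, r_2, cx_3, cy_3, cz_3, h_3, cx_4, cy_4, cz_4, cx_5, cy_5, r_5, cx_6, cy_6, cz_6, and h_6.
cx_1 = 14, cy_1 = 4.5, cz_1 = 1.5, r_1 = 2, cy_2 = 10.5, cz_2 = 7.5, r_2 = 3, cx_3 = 5.5, cy_3 = 12.5, cz_3 = 1.5, h_3 = 5, cx_4 = 8, cy_4 = 10, cz_4 = 5.5, cx_5 = 3.5, cy_5 = 4.5, r_5 = 2.5, cx_6 = 14, cy_6 = 4, cz_6 = 9, h_6 = 6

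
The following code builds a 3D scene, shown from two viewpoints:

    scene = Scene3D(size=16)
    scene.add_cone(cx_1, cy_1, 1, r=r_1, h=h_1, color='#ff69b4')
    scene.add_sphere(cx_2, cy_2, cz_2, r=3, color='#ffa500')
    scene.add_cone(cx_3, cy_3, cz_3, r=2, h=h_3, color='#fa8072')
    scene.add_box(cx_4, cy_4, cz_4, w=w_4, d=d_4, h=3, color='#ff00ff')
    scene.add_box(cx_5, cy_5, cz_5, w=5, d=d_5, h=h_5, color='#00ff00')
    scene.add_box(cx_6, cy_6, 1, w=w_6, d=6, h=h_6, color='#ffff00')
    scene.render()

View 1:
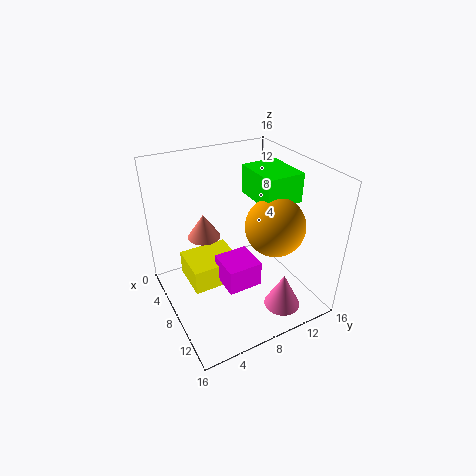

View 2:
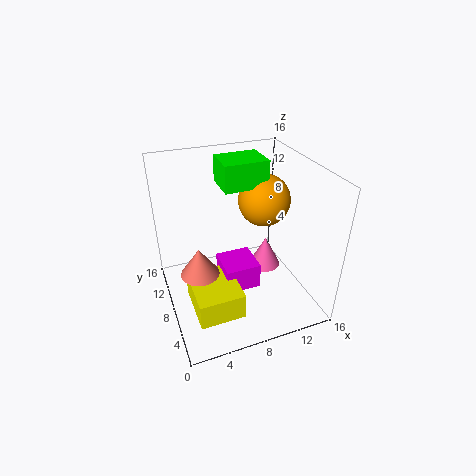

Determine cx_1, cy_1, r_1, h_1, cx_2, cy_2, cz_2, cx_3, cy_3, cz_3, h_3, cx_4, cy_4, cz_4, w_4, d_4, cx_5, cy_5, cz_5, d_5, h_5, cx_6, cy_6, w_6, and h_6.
cx_1 = 13
cy_1 = 11
r_1 = 2
h_1 = 4
cx_2 = 12
cy_2 = 10
cz_2 = 11
cx_3 = 3
cy_3 = 6
cz_3 = 6
h_3 = 3
cx_4 = 6
cy_4 = 6
cz_4 = 2
w_4 = 4
d_4 = 4
cx_5 = 7
cy_5 = 9
cz_5 = 13
d_5 = 4
h_5 = 3
cx_6 = 2
cy_6 = 3
w_6 = 5
h_6 = 3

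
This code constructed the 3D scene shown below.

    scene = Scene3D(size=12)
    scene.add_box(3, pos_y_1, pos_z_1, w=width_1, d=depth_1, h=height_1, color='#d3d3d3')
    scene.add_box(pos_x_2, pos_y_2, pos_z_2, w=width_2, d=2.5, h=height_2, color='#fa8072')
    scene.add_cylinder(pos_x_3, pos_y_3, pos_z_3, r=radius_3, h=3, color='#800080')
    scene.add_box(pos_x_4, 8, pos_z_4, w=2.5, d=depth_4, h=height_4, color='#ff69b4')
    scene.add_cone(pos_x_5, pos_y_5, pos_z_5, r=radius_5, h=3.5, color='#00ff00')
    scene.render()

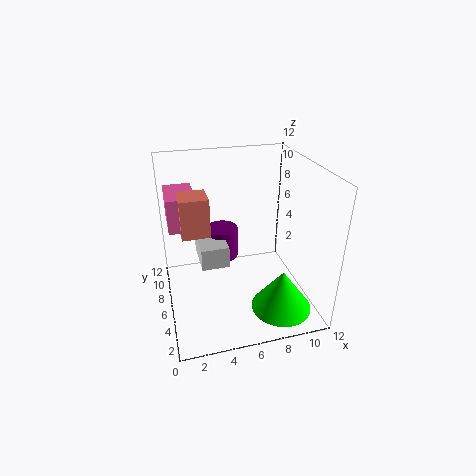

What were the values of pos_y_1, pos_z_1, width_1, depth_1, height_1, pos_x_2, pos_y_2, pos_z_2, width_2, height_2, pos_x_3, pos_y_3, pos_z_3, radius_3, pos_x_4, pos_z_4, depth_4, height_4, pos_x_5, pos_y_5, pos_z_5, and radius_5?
pos_y_1 = 7
pos_z_1 = 2.5
width_1 = 2.5
depth_1 = 4
height_1 = 2
pos_x_2 = 1.5
pos_y_2 = 7.5
pos_z_2 = 5.5
width_2 = 2.5
height_2 = 3.5
pos_x_3 = 5.5
pos_y_3 = 10
pos_z_3 = 2
radius_3 = 1.5
pos_x_4 = 0.5
pos_z_4 = 6
depth_4 = 4
height_4 = 3
pos_x_5 = 9
pos_y_5 = 3
pos_z_5 = 0.5
radius_5 = 2.5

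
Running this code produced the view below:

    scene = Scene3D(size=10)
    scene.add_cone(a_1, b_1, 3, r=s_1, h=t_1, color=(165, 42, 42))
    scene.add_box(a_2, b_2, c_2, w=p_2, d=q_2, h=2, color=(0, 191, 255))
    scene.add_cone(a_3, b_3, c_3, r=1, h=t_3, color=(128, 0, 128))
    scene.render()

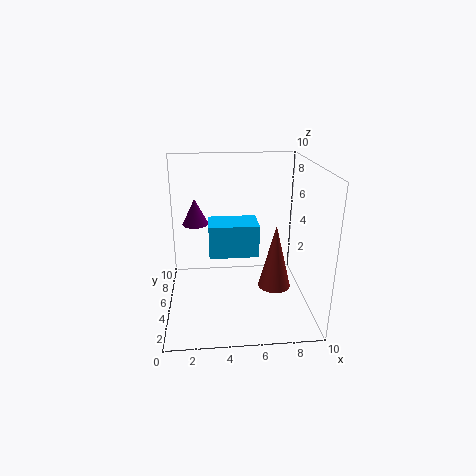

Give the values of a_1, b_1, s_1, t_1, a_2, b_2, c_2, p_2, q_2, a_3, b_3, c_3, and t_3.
a_1 = 7
b_1 = 2
s_1 = 1
t_1 = 4
a_2 = 3
b_2 = 2
c_2 = 5
p_2 = 3
q_2 = 2
a_3 = 2
b_3 = 8
c_3 = 5
t_3 = 2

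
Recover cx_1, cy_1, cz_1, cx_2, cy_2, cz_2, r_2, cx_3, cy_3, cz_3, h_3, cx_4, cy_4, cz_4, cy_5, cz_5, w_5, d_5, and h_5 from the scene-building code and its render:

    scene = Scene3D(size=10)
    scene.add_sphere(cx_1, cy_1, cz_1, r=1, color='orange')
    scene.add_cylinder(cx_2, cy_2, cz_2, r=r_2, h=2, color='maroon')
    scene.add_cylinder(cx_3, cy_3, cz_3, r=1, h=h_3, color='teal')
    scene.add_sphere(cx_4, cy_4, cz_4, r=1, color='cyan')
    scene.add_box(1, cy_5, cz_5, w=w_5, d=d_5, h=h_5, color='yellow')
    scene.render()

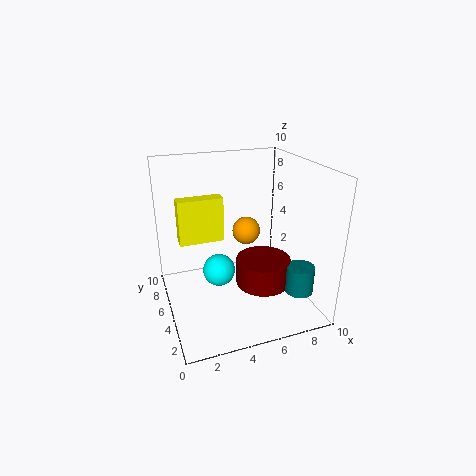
cx_1 = 6, cy_1 = 6, cz_1 = 5, cx_2 = 7, cy_2 = 5, cz_2 = 1, r_2 = 2, cx_3 = 9, cy_3 = 3, cz_3 = 1, h_3 = 2, cx_4 = 3, cy_4 = 3, cz_4 = 4, cy_5 = 5, cz_5 = 5, w_5 = 3, d_5 = 1, h_5 = 3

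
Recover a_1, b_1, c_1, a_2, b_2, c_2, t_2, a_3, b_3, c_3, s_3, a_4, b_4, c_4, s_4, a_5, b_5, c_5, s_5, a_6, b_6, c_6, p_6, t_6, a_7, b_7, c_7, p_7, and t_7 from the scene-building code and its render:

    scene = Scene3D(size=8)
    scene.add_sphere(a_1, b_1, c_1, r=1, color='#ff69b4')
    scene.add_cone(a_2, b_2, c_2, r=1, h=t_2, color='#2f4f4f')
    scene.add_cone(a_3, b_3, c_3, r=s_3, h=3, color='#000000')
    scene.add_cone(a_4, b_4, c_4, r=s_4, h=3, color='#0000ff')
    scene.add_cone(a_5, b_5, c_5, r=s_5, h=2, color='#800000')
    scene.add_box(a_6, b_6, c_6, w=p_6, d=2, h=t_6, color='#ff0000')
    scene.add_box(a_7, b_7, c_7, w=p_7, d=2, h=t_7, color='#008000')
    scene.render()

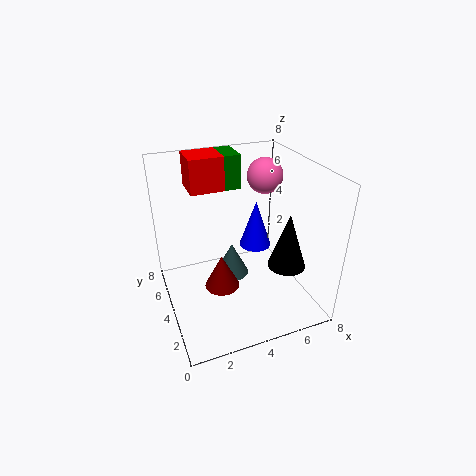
a_1 = 6, b_1 = 5, c_1 = 7, a_2 = 4, b_2 = 5, c_2 = 1, t_2 = 2, a_3 = 6, b_3 = 2, c_3 = 3, s_3 = 1, a_4 = 6, b_4 = 6, c_4 = 2, s_4 = 1, a_5 = 3, b_5 = 4, c_5 = 1, s_5 = 1, a_6 = 2, b_6 = 6, c_6 = 6, p_6 = 2, t_6 = 2, a_7 = 4, b_7 = 6, c_7 = 6, p_7 = 1, t_7 = 2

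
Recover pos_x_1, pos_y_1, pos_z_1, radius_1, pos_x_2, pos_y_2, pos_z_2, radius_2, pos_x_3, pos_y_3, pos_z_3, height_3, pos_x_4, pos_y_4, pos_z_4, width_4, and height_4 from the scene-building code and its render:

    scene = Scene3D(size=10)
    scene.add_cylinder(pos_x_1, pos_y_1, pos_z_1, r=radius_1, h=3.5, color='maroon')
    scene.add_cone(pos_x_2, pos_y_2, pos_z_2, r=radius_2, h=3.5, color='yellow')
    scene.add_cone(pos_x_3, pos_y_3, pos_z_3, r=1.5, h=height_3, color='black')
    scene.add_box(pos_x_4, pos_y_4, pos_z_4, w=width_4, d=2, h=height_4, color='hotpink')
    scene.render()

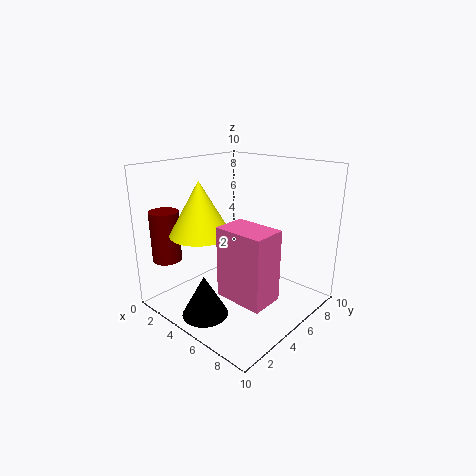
pos_x_1 = 1.5; pos_y_1 = 1.5; pos_z_1 = 3.5; radius_1 = 1; pos_x_2 = 4; pos_y_2 = 2.5; pos_z_2 = 5.75; radius_2 = 2; pos_x_3 = 5.25; pos_y_3 = 1.5; pos_z_3 = 0.75; height_3 = 2.75; pos_x_4 = 6.75; pos_y_4 = 1.25; pos_z_4 = 3; width_4 = 3; height_4 = 4.25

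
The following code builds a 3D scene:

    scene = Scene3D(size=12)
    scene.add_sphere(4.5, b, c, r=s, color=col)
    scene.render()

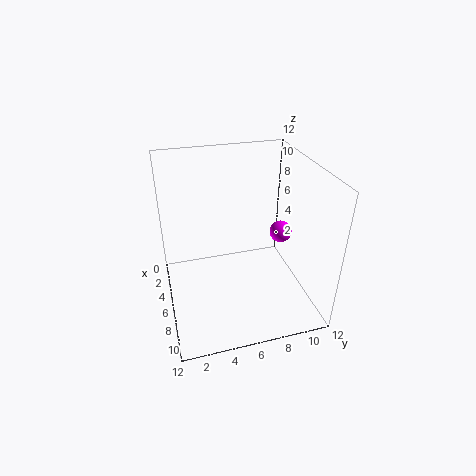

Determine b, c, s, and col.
b = 10.5
c = 5
s = 1
col = 'magenta'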